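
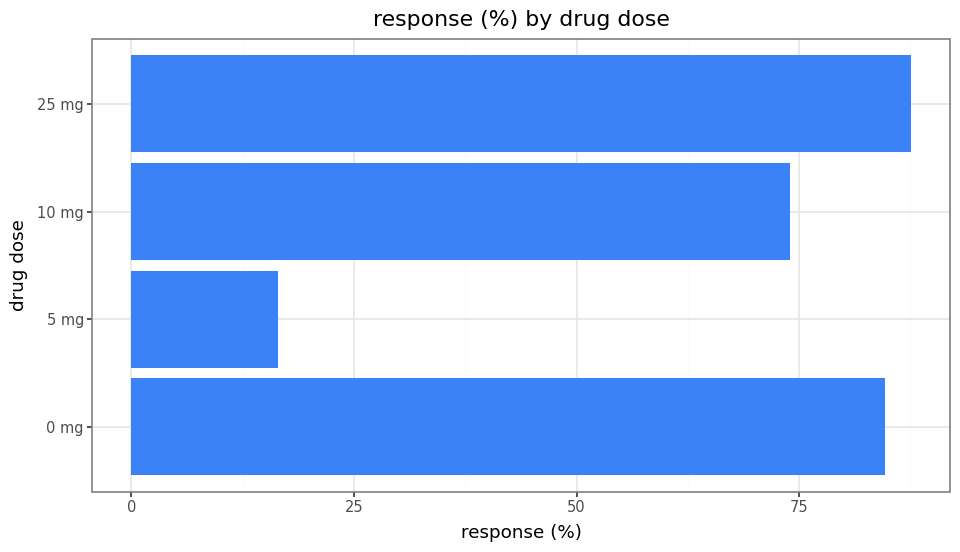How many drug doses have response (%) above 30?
3

Above 30: 0 mg, 10 mg, 25 mg.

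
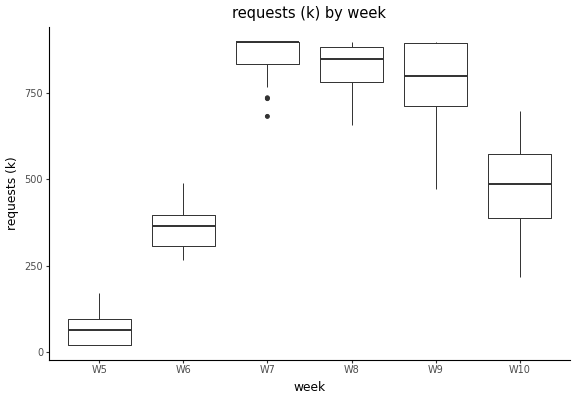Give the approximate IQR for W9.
≈ 200

Q3 ≈ 900, Q1 ≈ 700; IQR ≈ 200.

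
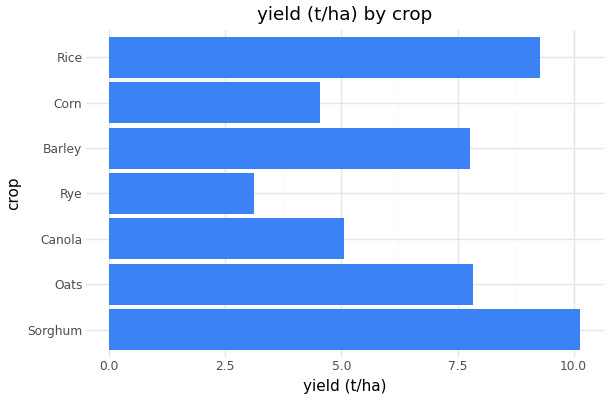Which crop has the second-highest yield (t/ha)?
Top 3: Sorghum ≈ 10, Rice ≈ 9, Oats ≈ 8.

Rice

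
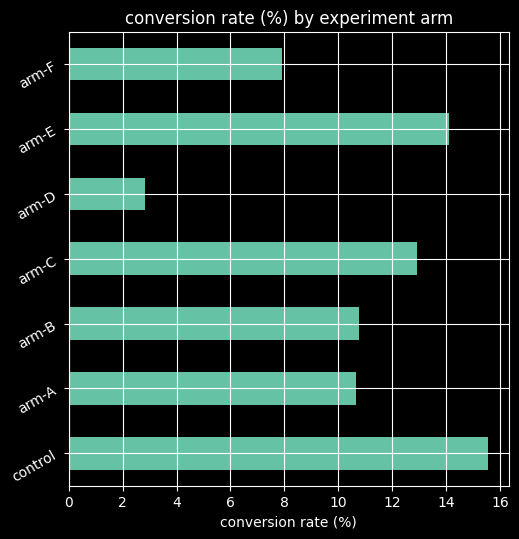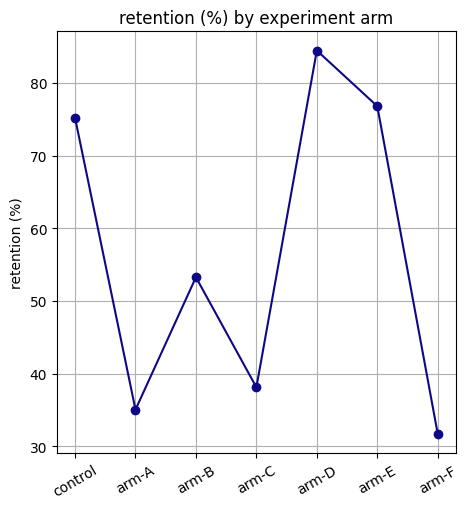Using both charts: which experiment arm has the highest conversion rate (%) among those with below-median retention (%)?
Chart 2 median retention (%) ≈ 50; below-median experiment arms: arm-A, arm-C, arm-F. Among those, arm-C has the highest conversion rate (%) (≈ 12).

arm-C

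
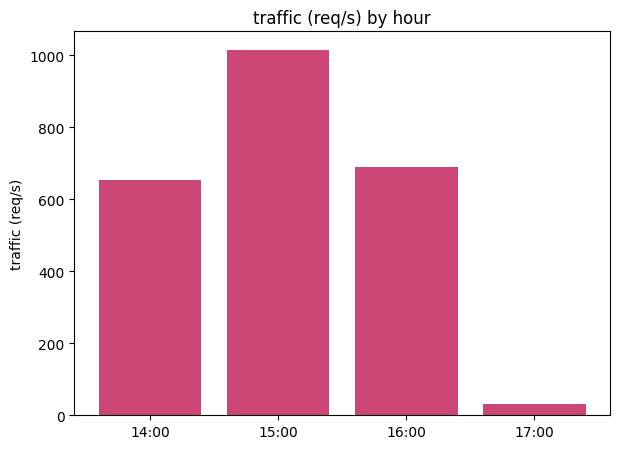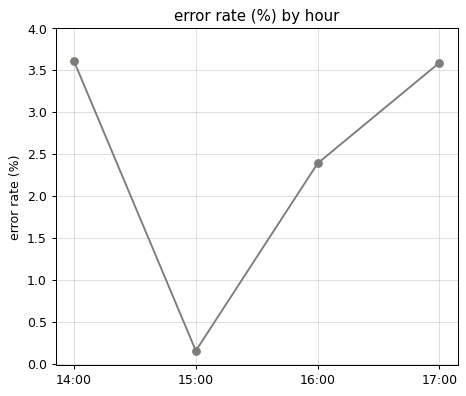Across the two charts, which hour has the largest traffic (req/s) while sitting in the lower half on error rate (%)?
15:00

Chart 2 median error rate (%) ≈ 3; below-median hours: 15:00, 16:00. Among those, 15:00 has the highest traffic (req/s) (≈ 1000).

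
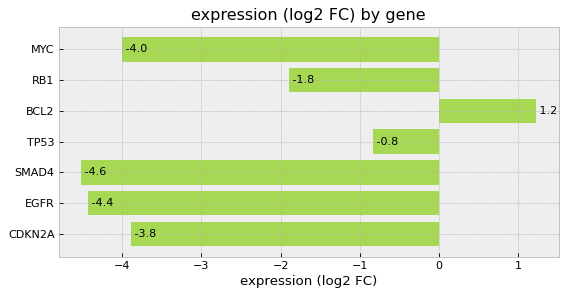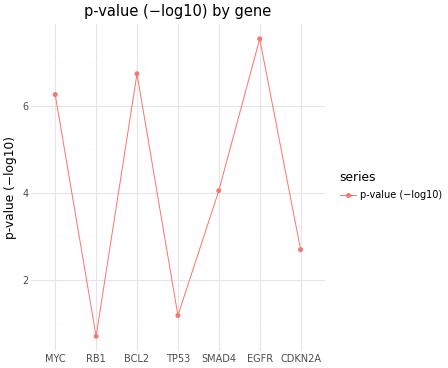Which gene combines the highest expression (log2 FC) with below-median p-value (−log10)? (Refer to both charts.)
Chart 2 median p-value (−log10) ≈ 4; below-median genes: RB1, TP53, CDKN2A. Among those, TP53 has the highest expression (log2 FC) (≈ -0.8).

TP53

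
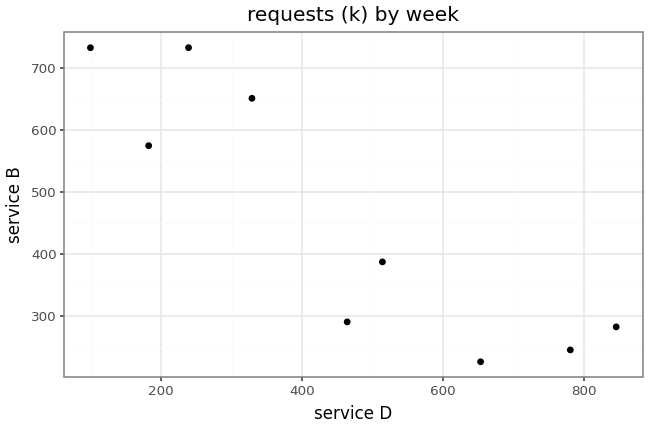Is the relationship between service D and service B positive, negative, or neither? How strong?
negative, strong

Points are negatively correlated; strong (|r| ≈ 0.9).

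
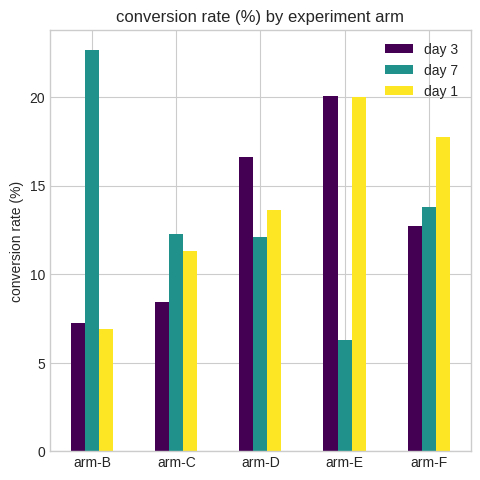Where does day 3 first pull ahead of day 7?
arm-C: day 3 ≈ 8 vs day 7 ≈ 12 (not yet); arm-D: day 3 ≈ 16 vs day 7 ≈ 12 (first crossover).

arm-D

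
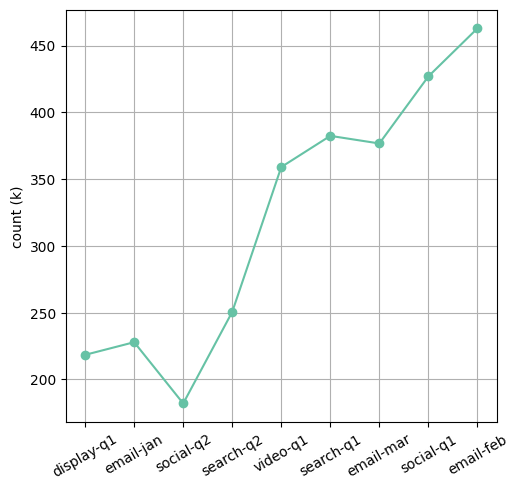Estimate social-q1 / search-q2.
social-q1 ≈ 425, search-q2 ≈ 250; 425/250 ≈ 1.7.

≈ 1.7×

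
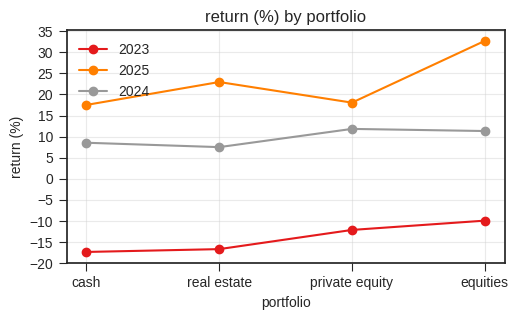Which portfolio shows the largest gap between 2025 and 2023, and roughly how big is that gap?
equities: 2025 ≈ 35, 2023 ≈ -10 → gap ≈ 45. Next-largest (real estate) is only ≈ 40.

equities, ≈ 45 %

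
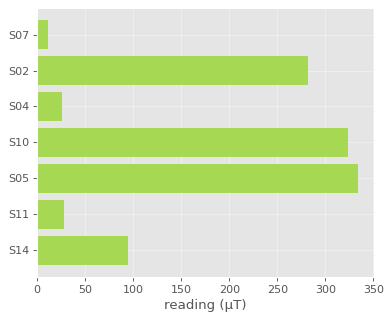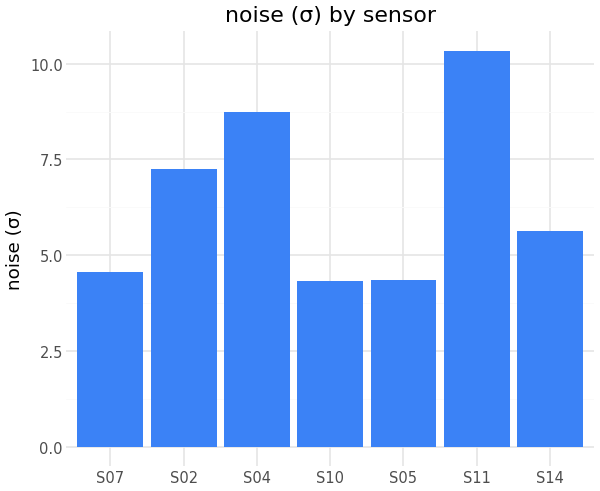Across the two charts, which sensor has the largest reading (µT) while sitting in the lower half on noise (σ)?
Chart 2 median noise (σ) ≈ 6; below-median sensors: S07, S10, S05. Among those, S05 has the highest reading (µT) (≈ 350).

S05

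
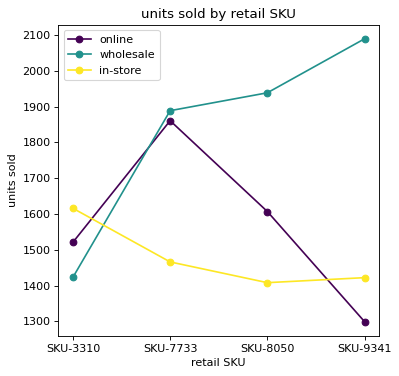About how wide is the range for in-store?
≈ 200

Max SKU-3310 ≈ 1600, min SKU-8050 ≈ 1400; range ≈ 200.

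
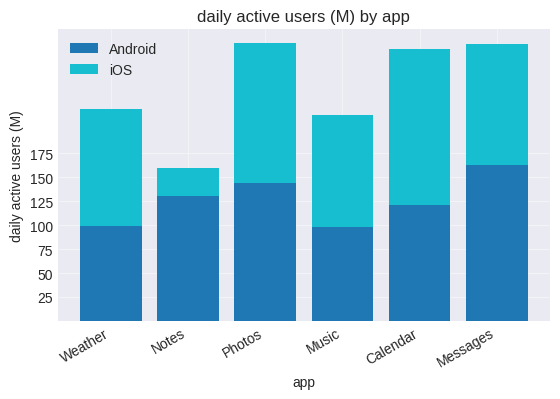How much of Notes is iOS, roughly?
iOS top ≈ 150, bottom ≈ 125; segment ≈ 25.

≈ 25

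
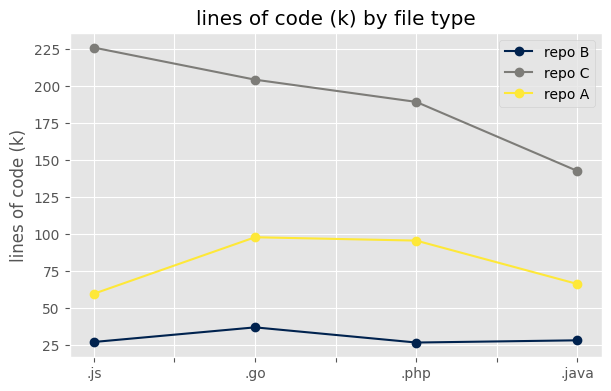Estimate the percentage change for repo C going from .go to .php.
.go ≈ 200, .php ≈ 180; (180 − 200) / 200 ≈ -10%.

≈ -10%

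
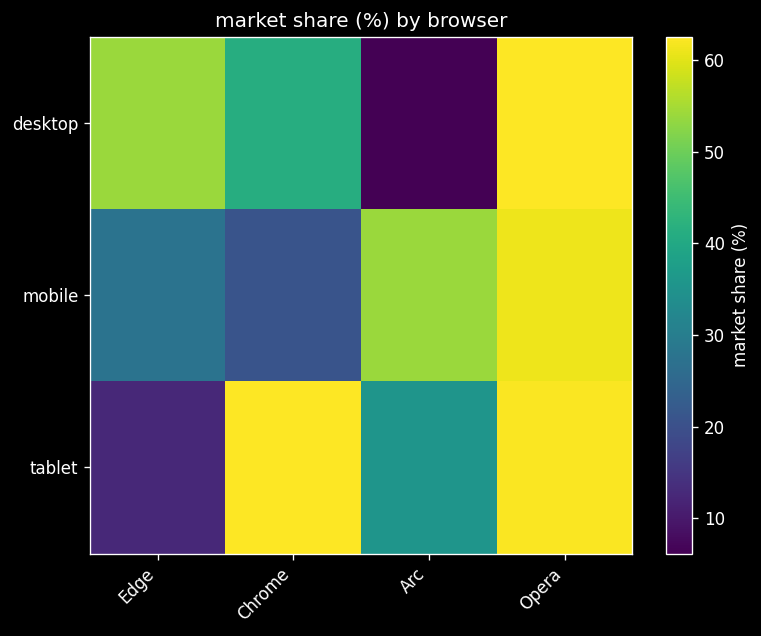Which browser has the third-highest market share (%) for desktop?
Top 4 for desktop: Opera ≈ 60, Edge ≈ 55, Chrome ≈ 40, Arc ≈ 5.

Chrome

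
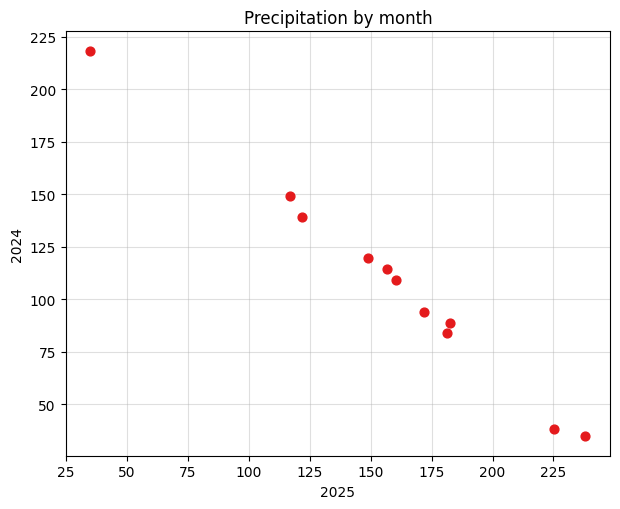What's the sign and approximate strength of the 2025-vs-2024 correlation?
negative, strong

Points are negatively correlated; strong (|r| ≈ 1.0).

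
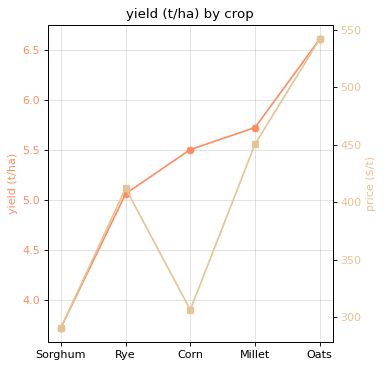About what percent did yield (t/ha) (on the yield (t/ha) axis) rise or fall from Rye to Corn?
Rye ≈ 5.0, Corn ≈ 5.5; (5.5 − 5.0) / 5.0 ≈ +10%.

≈ +10%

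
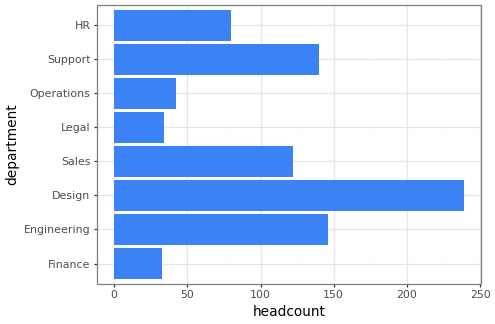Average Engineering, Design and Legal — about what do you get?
≈ 140

(140 + 240 + 40) / 3 ≈ 140.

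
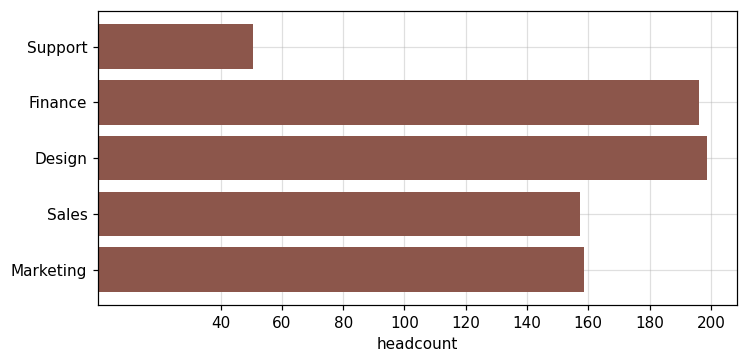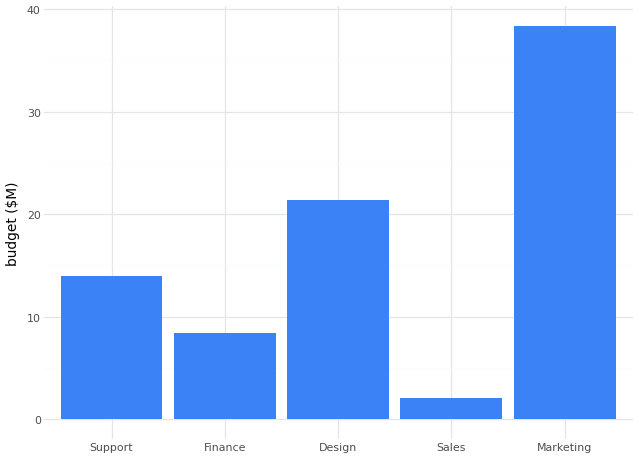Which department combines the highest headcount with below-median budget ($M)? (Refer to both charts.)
Chart 2 median budget ($M) ≈ 15; below-median departments: Finance, Sales. Among those, Finance has the highest headcount (≈ 200).

Finance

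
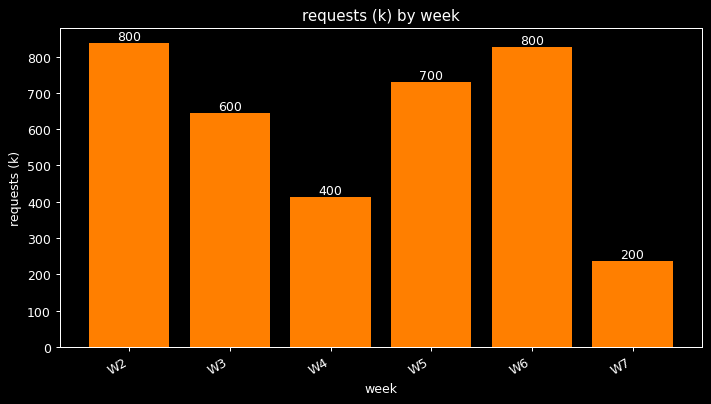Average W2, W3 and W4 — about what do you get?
(800 + 600 + 400) / 3 ≈ 600.

≈ 600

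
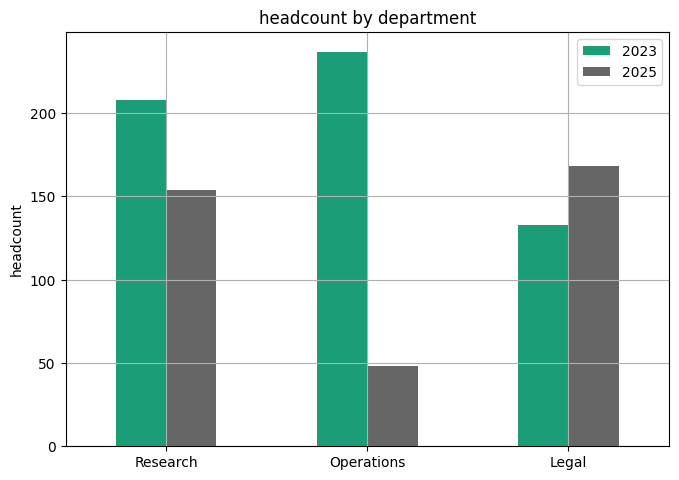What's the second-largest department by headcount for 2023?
Top 3 for 2023: Operations ≈ 240, Research ≈ 200, Legal ≈ 140.

Research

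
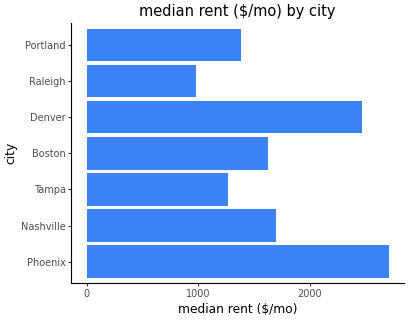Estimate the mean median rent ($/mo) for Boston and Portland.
(1500 + 1500) / 2 ≈ 1500.

≈ 1500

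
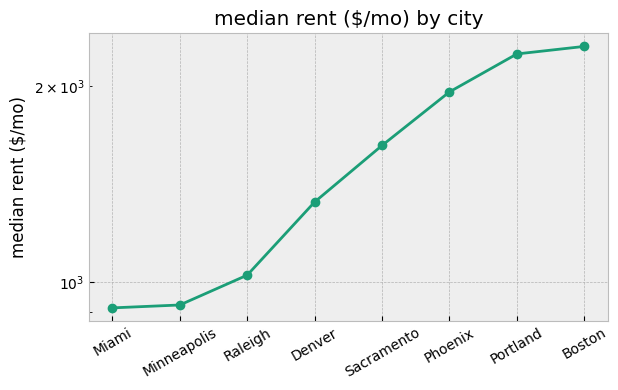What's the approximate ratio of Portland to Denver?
Portland ≈ 2200, Denver ≈ 1400; 2200/1400 ≈ 1.57.

≈ 1.57×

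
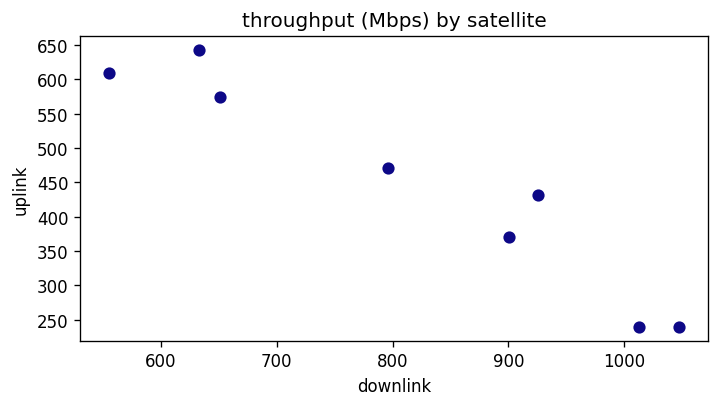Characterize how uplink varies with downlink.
negative, strong

Points are negatively correlated; strong (|r| ≈ 1.0).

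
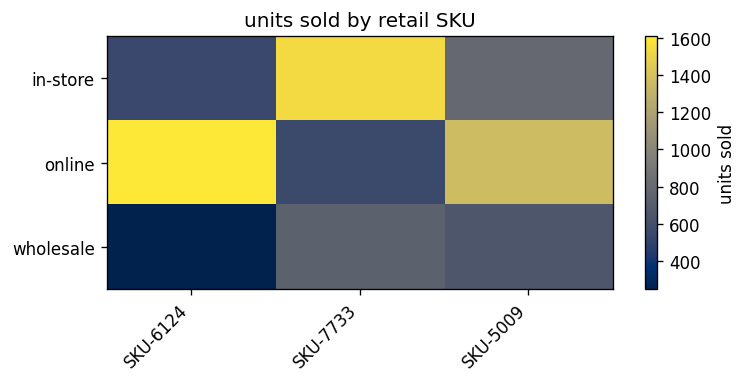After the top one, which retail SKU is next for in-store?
SKU-5009

Top 3 for in-store: SKU-7733 ≈ 1600, SKU-5009 ≈ 800, SKU-6124 ≈ 600.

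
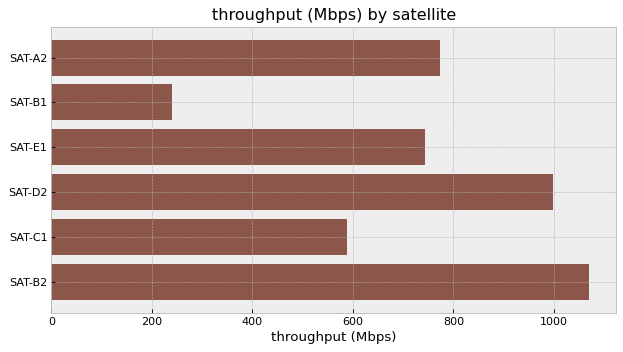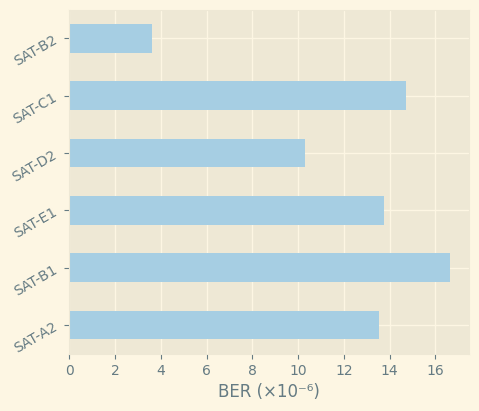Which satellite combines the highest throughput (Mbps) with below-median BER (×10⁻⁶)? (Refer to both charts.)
SAT-B2

Chart 2 median BER (×10⁻⁶) ≈ 14; below-median satellites: SAT-A2, SAT-D2, SAT-B2. Among those, SAT-B2 has the highest throughput (Mbps) (≈ 1100).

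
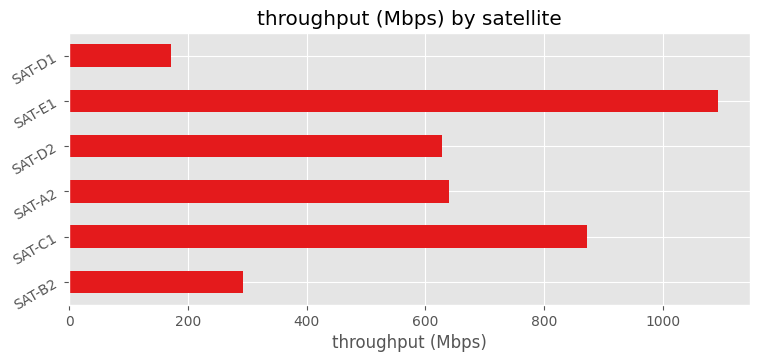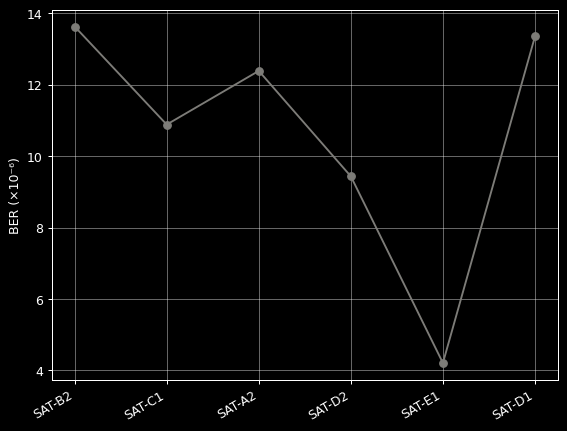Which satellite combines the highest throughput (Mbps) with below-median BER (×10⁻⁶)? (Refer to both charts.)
SAT-E1

Chart 2 median BER (×10⁻⁶) ≈ 12; below-median satellites: SAT-C1, SAT-D2, SAT-E1. Among those, SAT-E1 has the highest throughput (Mbps) (≈ 1000).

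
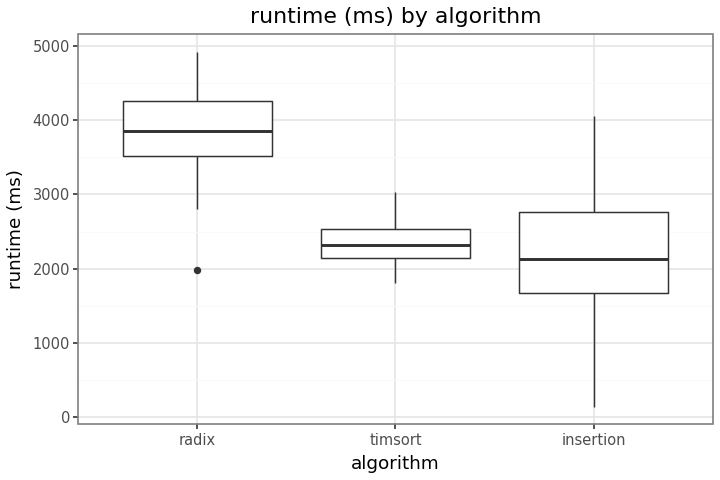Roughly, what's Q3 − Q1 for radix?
≈ 600

Q3 ≈ 4200, Q1 ≈ 3600; IQR ≈ 600.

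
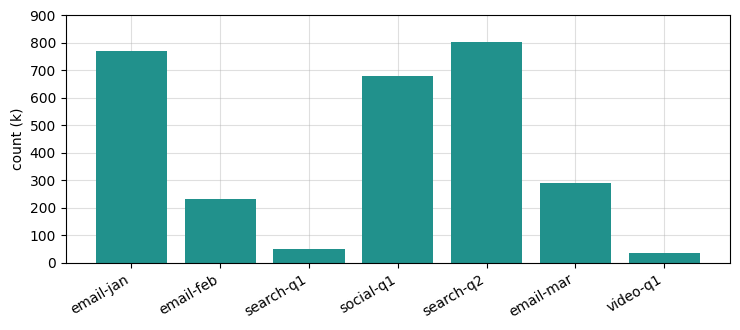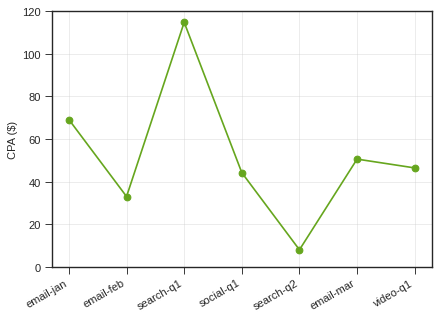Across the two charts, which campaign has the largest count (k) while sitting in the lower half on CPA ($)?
Chart 2 median CPA ($) ≈ 40; below-median campaigns: email-feb, social-q1, search-q2. Among those, search-q2 has the highest count (k) (≈ 800).

search-q2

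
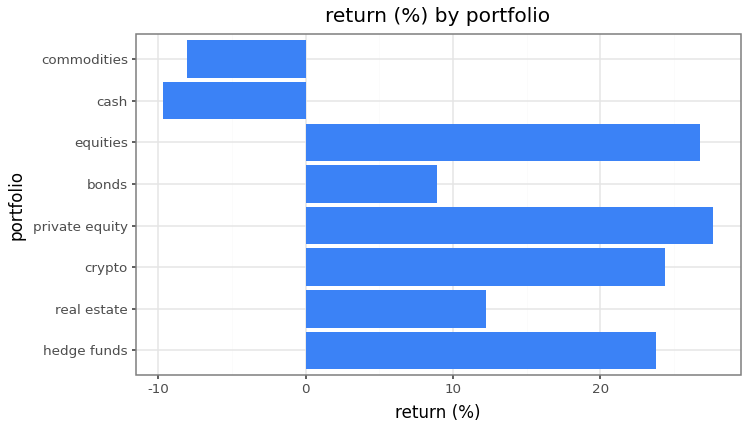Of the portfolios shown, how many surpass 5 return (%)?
6

Above 5: hedge funds, real estate, crypto, private equity, bonds, equities.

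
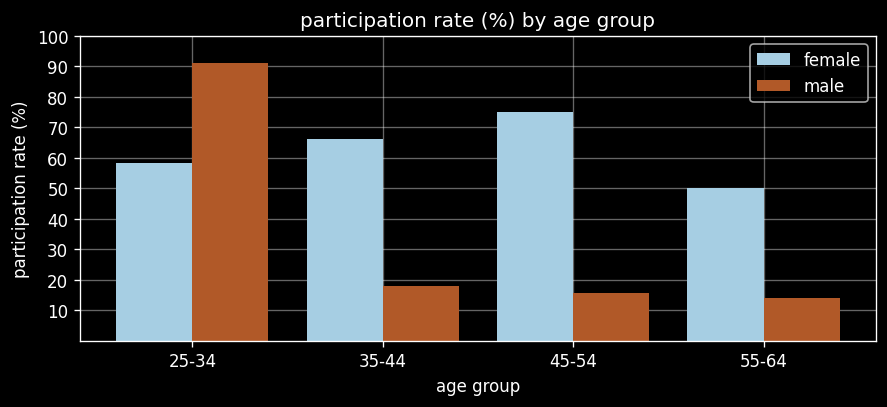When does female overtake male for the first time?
35-44

25-34: female ≈ 60 vs male ≈ 90 (not yet); 35-44: female ≈ 70 vs male ≈ 20 (first crossover).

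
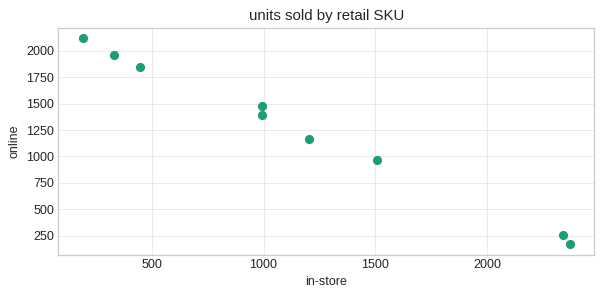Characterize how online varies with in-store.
negative, strong

Points are negatively correlated; strong (|r| ≈ 1.0).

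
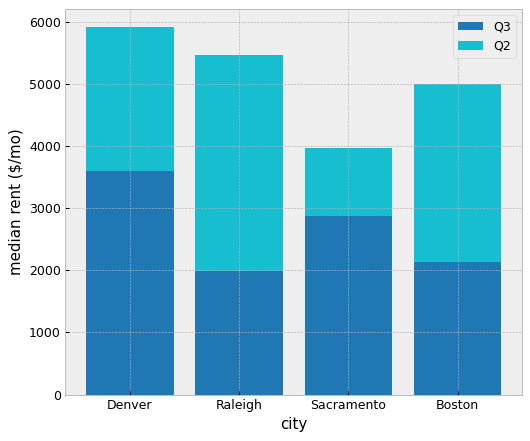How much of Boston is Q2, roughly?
Q2 top ≈ 5000, bottom ≈ 2000; segment ≈ 3000.

≈ 3000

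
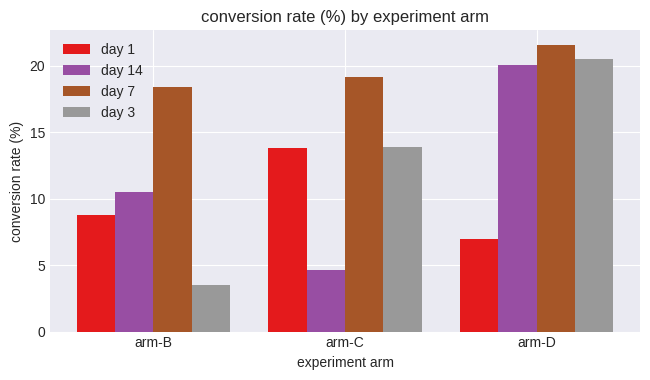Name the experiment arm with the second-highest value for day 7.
Top 3 for day 7: arm-D ≈ 22, arm-C ≈ 20, arm-B ≈ 18.

arm-C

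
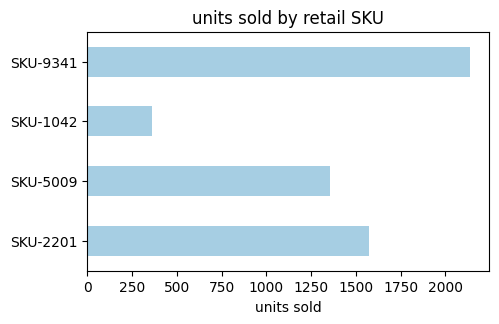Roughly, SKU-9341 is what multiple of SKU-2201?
≈ 1.38×

SKU-9341 ≈ 2200, SKU-2201 ≈ 1600; 2200/1600 ≈ 1.38.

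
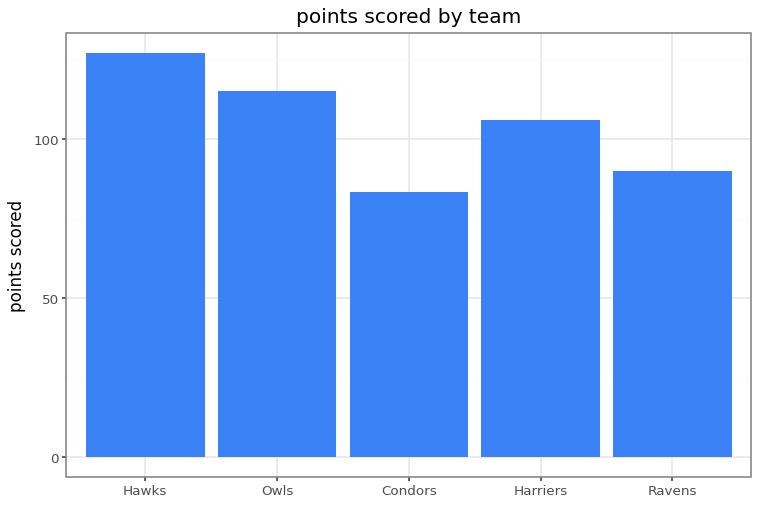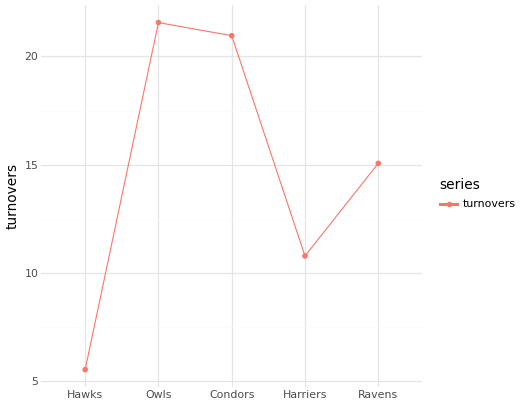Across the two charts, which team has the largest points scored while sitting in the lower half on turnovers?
Hawks

Chart 2 median turnovers ≈ 16; below-median teams: Hawks, Harriers. Among those, Hawks has the highest points scored (≈ 120).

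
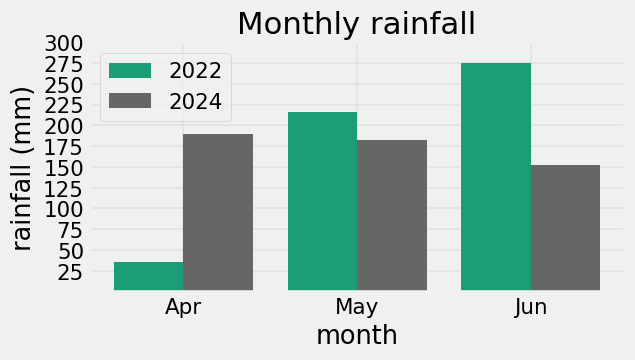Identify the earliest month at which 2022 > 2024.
Apr: 2022 ≈ 25 vs 2024 ≈ 200 (not yet); May: 2022 ≈ 225 vs 2024 ≈ 175 (first crossover).

May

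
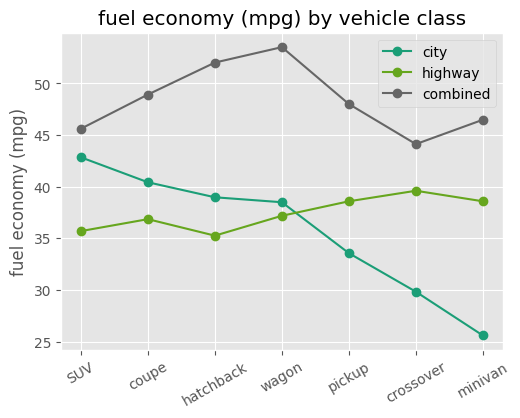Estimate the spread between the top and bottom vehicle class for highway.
Max crossover ≈ 40, min hatchback ≈ 35; range ≈ 5.

≈ 5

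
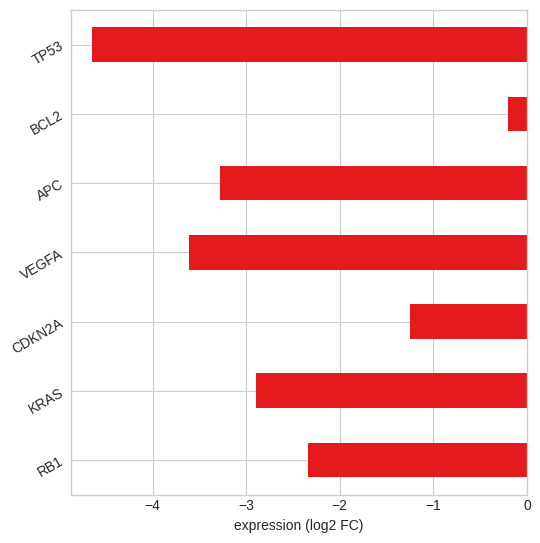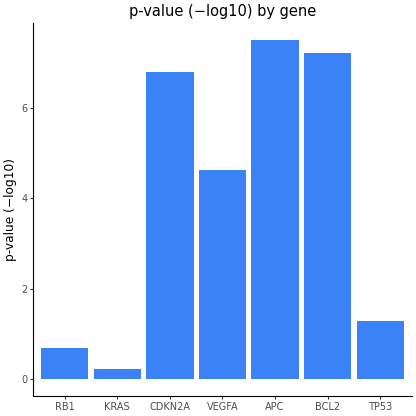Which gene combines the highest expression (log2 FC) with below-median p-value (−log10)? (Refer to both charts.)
RB1

Chart 2 median p-value (−log10) ≈ 5; below-median genes: RB1, KRAS, TP53. Among those, RB1 has the highest expression (log2 FC) (≈ -2).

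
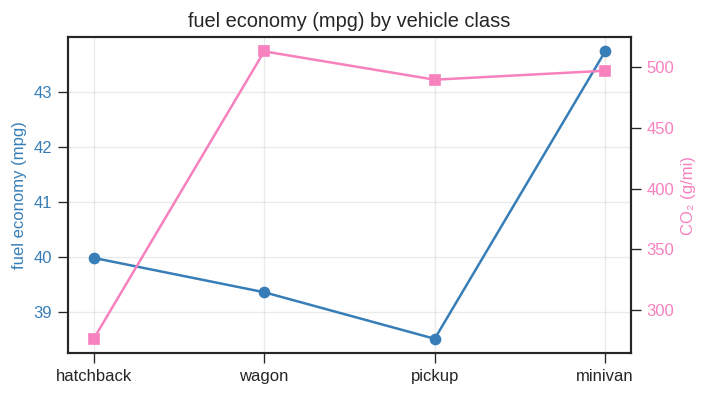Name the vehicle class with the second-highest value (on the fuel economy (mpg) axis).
hatchback

Top 3 (on the fuel economy (mpg) axis): minivan ≈ 43.5, hatchback ≈ 40.0, wagon ≈ 39.5.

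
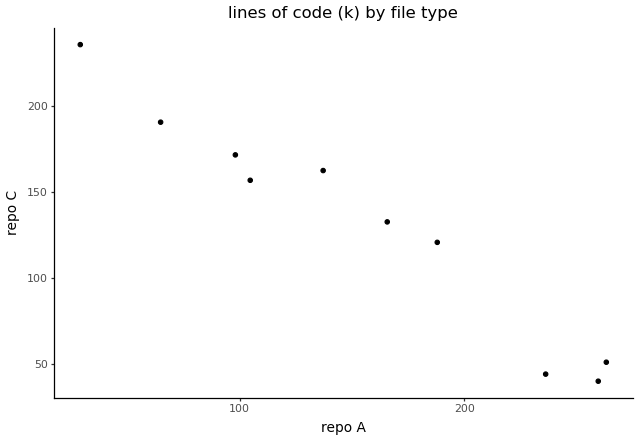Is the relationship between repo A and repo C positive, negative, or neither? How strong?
Points are negatively correlated; strong (|r| ≈ 1.0).

negative, strong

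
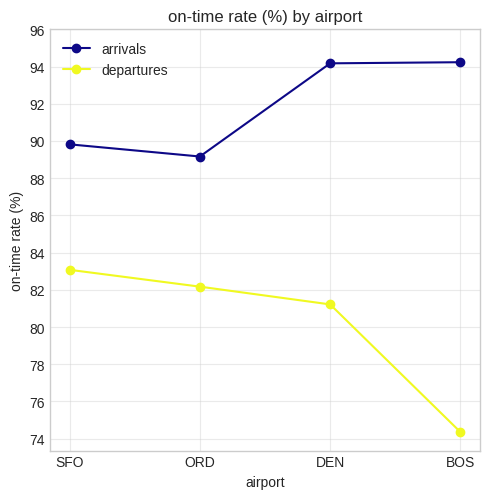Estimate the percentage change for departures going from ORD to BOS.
≈ -9.8%

ORD ≈ 82, BOS ≈ 74; (74 − 82) / 82 ≈ -9.8%.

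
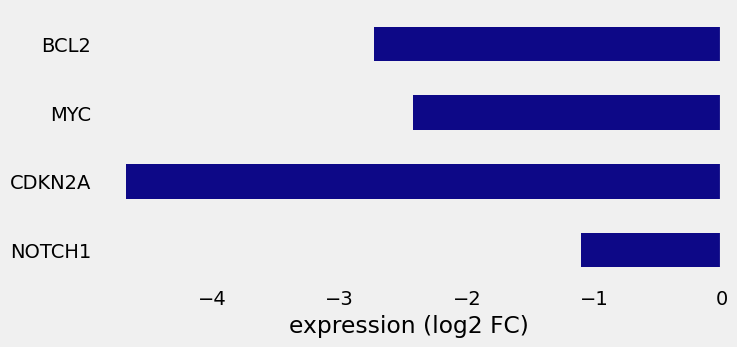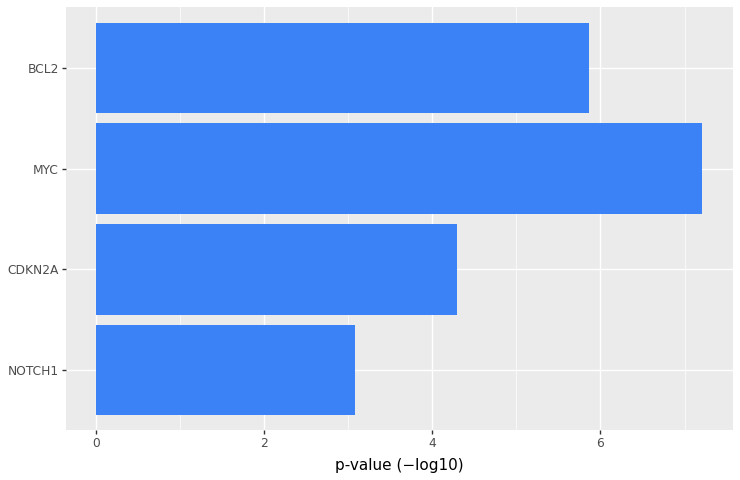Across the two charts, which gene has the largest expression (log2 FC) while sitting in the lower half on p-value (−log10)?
NOTCH1

Chart 2 median p-value (−log10) ≈ 5; below-median genes: NOTCH1, CDKN2A. Among those, NOTCH1 has the highest expression (log2 FC) (≈ -1).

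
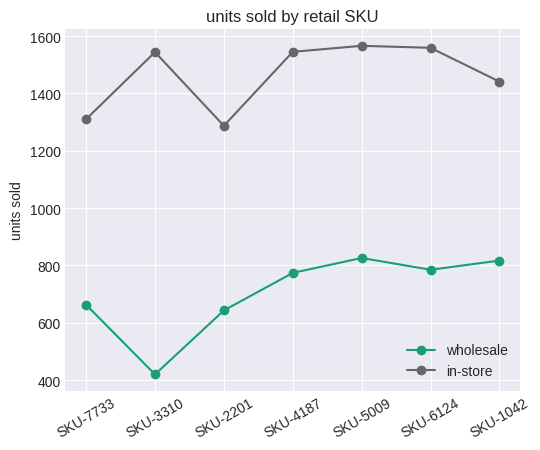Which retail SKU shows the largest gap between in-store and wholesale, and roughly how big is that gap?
SKU-3310, ≈ 1100

SKU-3310: in-store ≈ 1500, wholesale ≈ 400 → gap ≈ 1100. Next-largest (SKU-6124) is only ≈ 800.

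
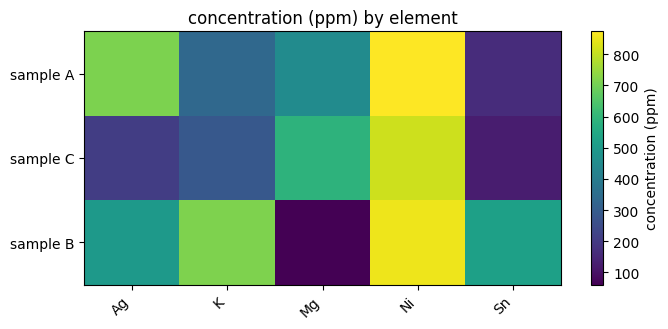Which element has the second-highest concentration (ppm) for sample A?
Top 3 for sample A: Ni ≈ 900, Ag ≈ 700, Mg ≈ 500.

Ag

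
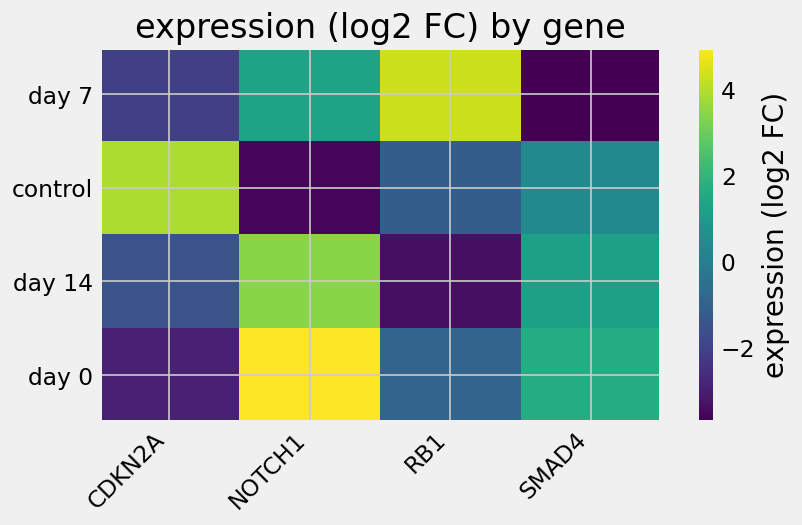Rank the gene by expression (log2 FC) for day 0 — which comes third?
RB1

Top 4 for day 0: NOTCH1 ≈ 5, SMAD4 ≈ 2, RB1 ≈ -1, CDKN2A ≈ -3.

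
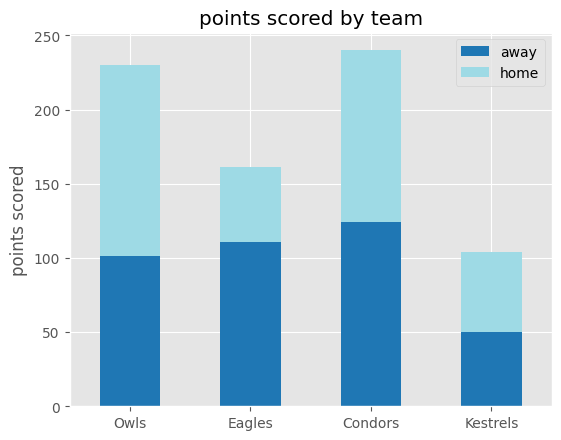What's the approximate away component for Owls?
≈ 100

away top ≈ 100, bottom ≈ 0; segment ≈ 100.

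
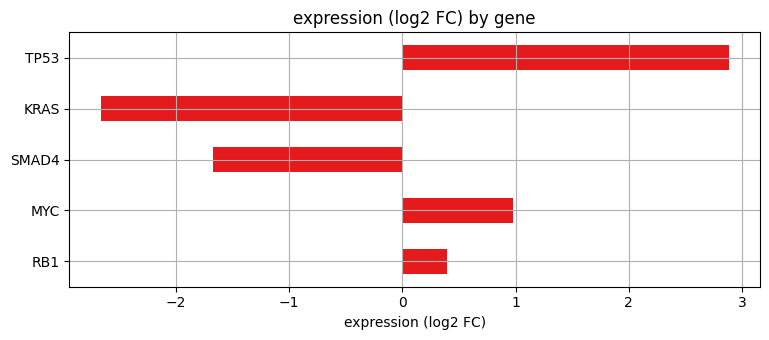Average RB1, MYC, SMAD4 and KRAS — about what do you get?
≈ -0.62

(0.5 + 1.0 + -1.5 + -2.5) / 4 ≈ -0.62.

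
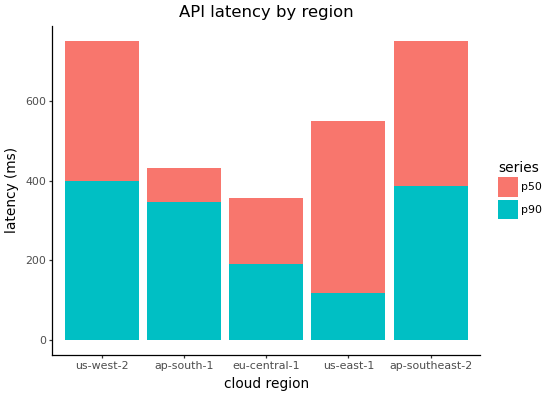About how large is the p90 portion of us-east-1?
≈ 100

p90 top ≈ 100, bottom ≈ 0; segment ≈ 100.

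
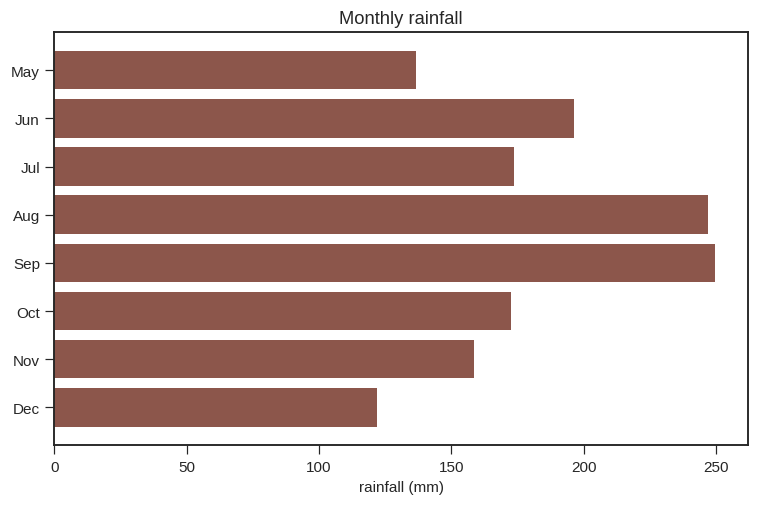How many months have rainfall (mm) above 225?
Above 225: Aug, Sep.

2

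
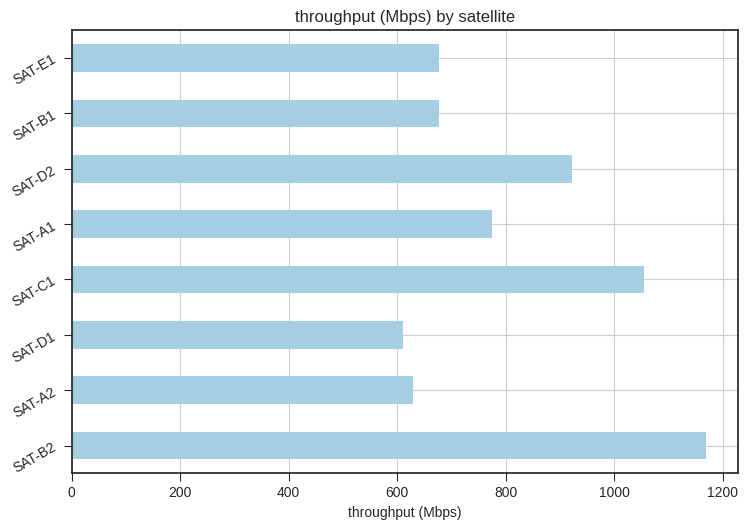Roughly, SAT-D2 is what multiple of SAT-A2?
≈ 1.5×

SAT-D2 ≈ 900, SAT-A2 ≈ 600; 900/600 ≈ 1.5.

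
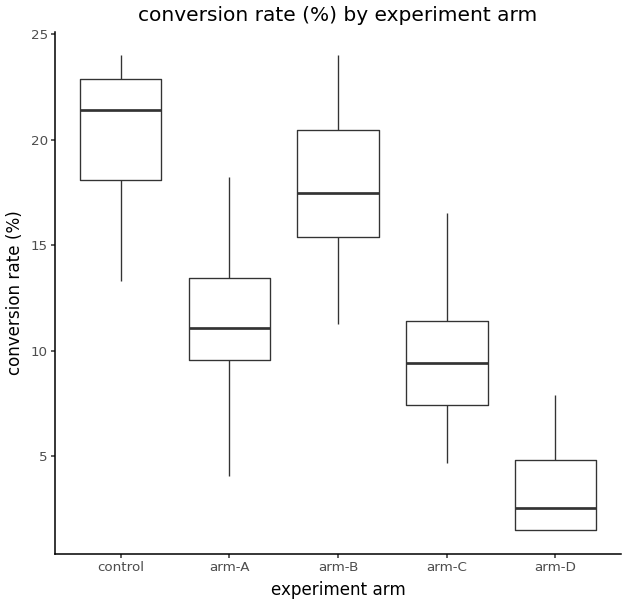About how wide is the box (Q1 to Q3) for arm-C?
Q3 ≈ 12, Q1 ≈ 8; IQR ≈ 4.

≈ 4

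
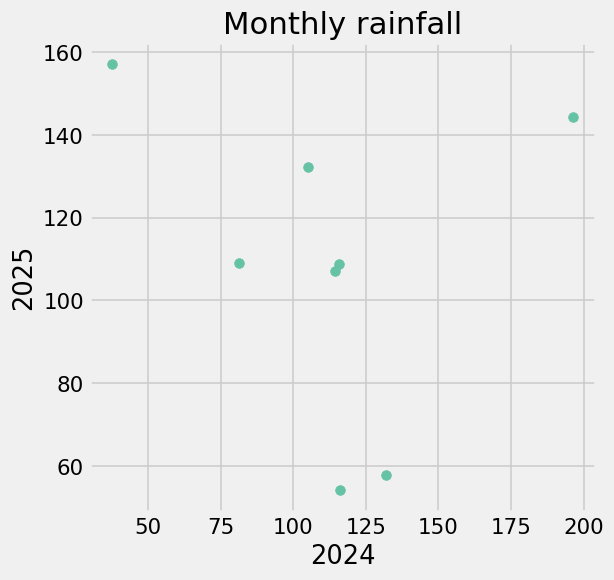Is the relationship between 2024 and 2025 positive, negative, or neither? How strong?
Points are roughly uncorrelated; weak (|r| ≈ 0.2).

no clear correlation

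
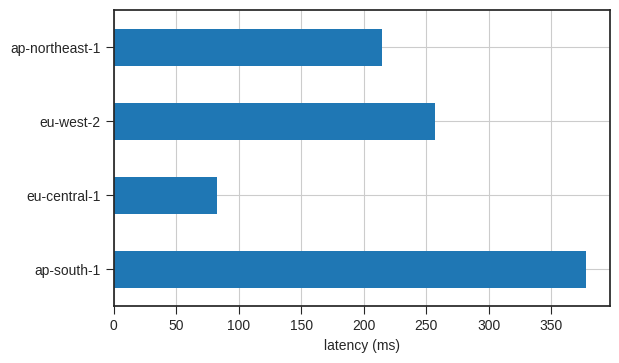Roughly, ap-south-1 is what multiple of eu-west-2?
≈ 1.6×

ap-south-1 ≈ 400, eu-west-2 ≈ 250; 400/250 ≈ 1.6.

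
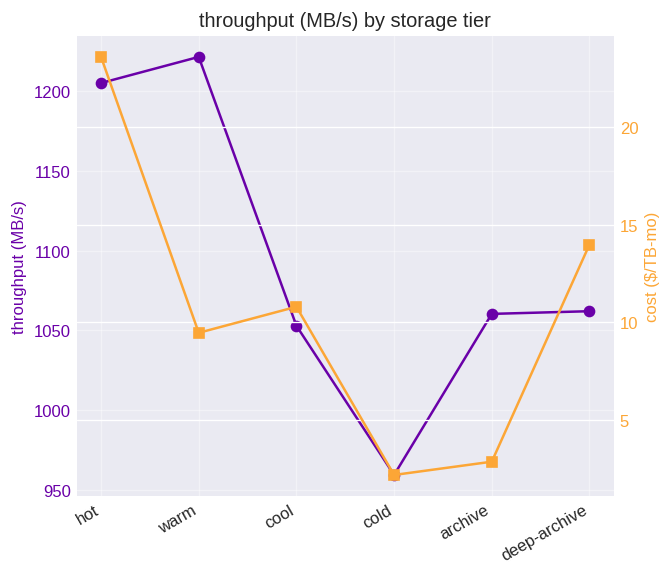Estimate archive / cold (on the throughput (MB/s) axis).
≈ 1.11×

archive ≈ 1050, cold ≈ 950; 1050/950 ≈ 1.11.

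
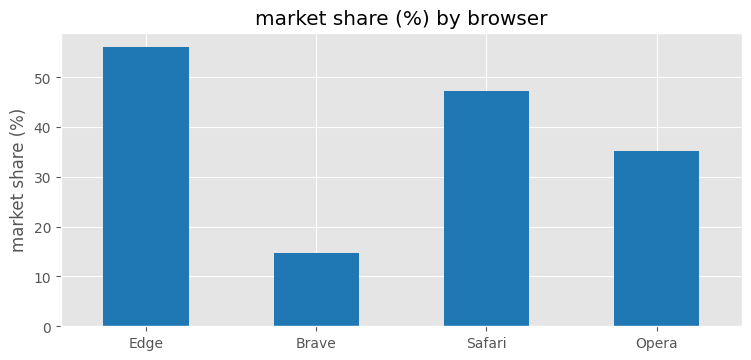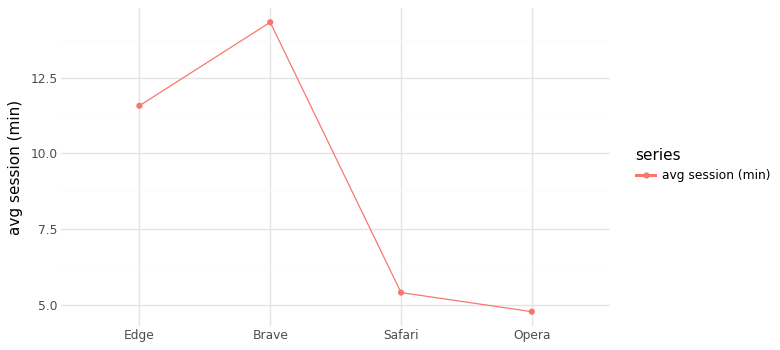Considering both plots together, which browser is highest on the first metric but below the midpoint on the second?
Safari

Chart 2 median avg session (min) ≈ 8; below-median browsers: Safari, Opera. Among those, Safari has the highest market share (%) (≈ 50).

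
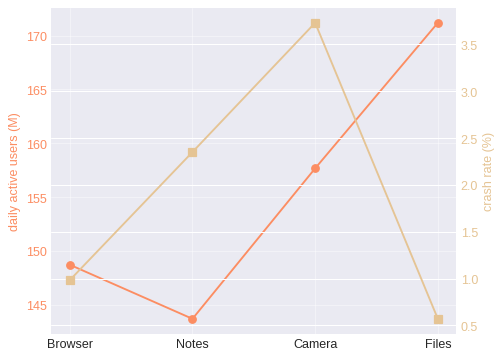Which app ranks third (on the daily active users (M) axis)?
Top 4 (on the daily active users (M) axis): Files ≈ 170, Camera ≈ 160, Browser ≈ 150, Notes ≈ 145.

Browser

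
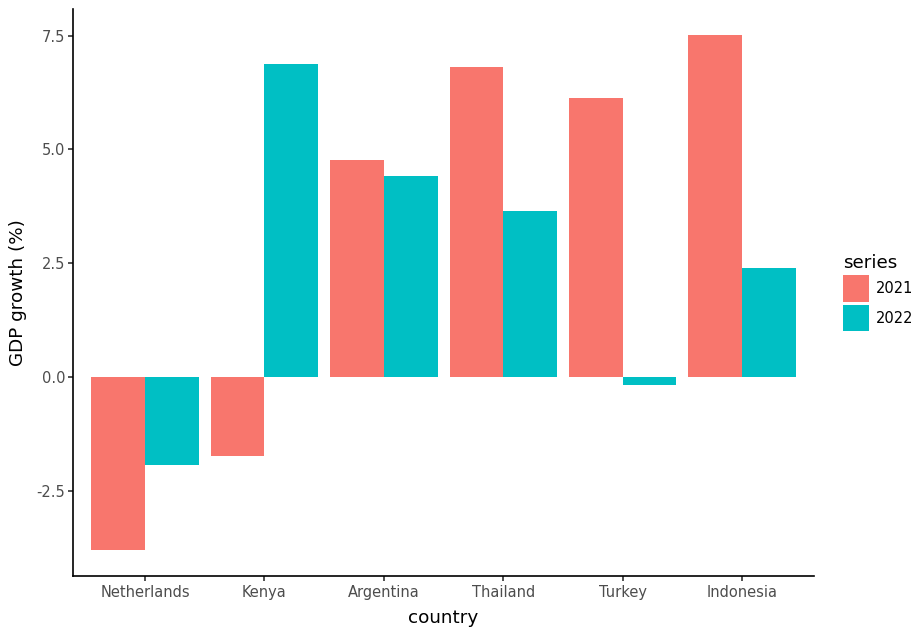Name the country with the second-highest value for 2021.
Thailand

Top 3 for 2021: Indonesia ≈ 8, Thailand ≈ 7, Turkey ≈ 6.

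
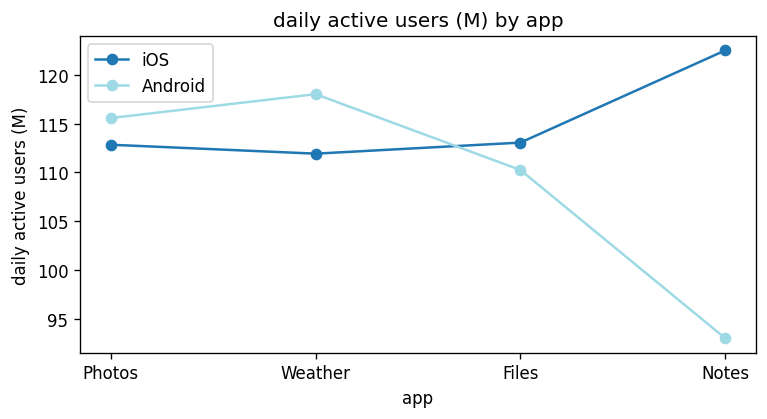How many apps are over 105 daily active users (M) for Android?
Above 105: Photos, Weather, Files.

3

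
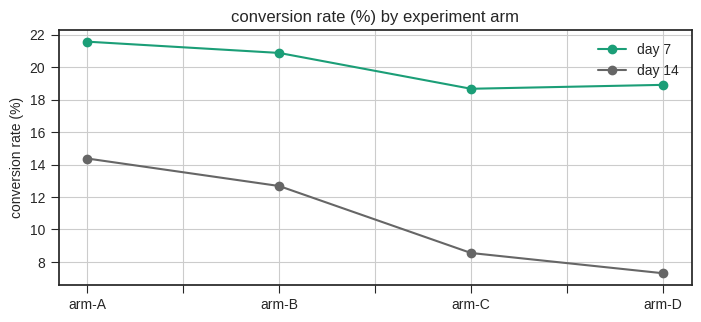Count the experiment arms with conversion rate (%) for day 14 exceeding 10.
2

Above 10: arm-A, arm-B.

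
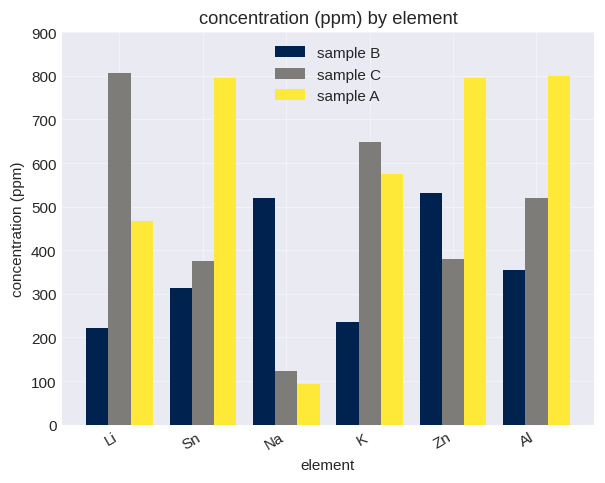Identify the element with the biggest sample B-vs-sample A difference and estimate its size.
Sn: sample B ≈ 300, sample A ≈ 800 → gap ≈ 500. Next-largest (Al) is only ≈ 400.

Sn, ≈ 500 ppm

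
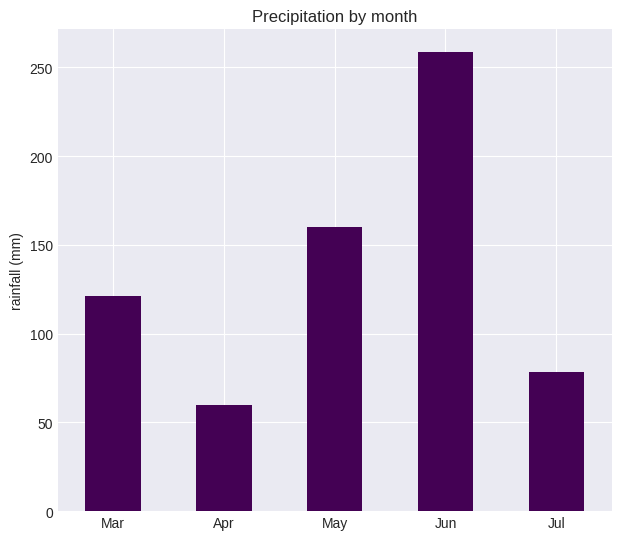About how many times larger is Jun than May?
≈ 1.67×

Jun ≈ 250, May ≈ 150; 250/150 ≈ 1.67.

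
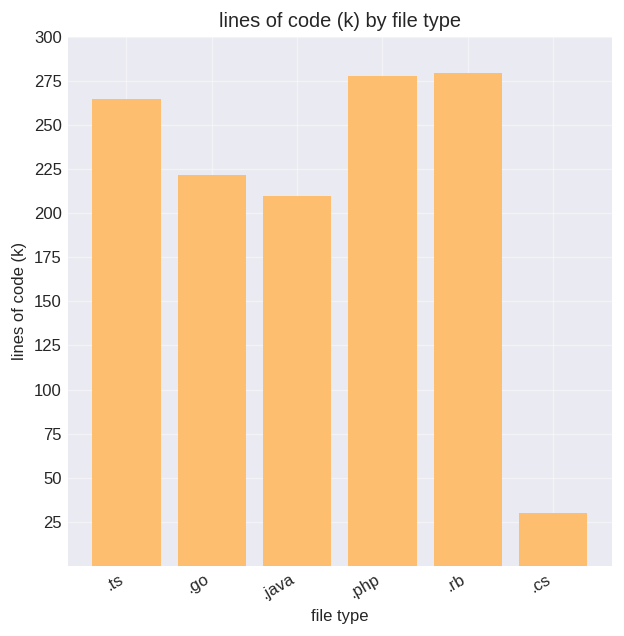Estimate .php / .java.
.php ≈ 275, .java ≈ 200; 275/200 ≈ 1.38.

≈ 1.38×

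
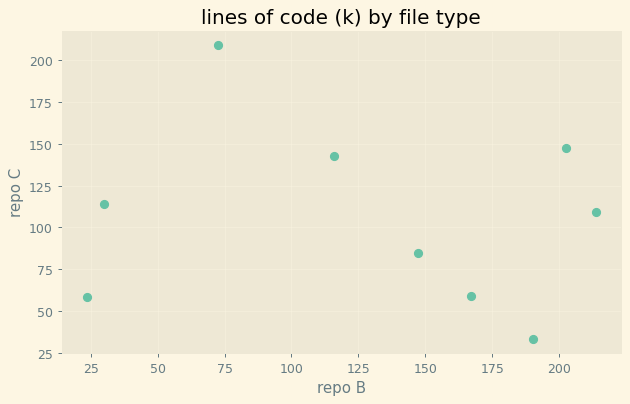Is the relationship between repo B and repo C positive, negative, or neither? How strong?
Points are roughly uncorrelated; weak (|r| ≈ 0.2).

no clear correlation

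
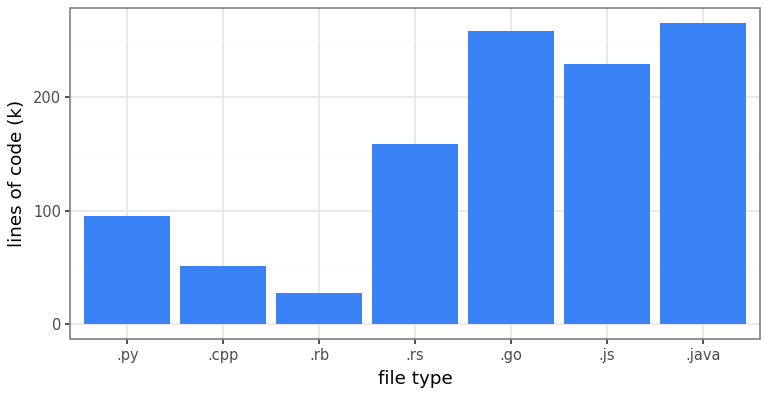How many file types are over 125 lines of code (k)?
Above 125: .rs, .go, .js, .java.

4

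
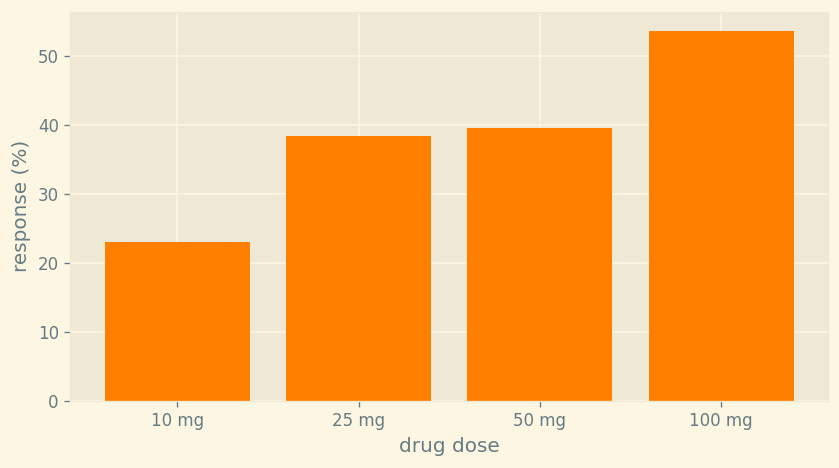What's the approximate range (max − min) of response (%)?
Max 100 mg ≈ 55, min 10 mg ≈ 25; range ≈ 30.

≈ 30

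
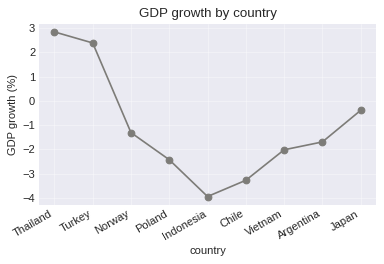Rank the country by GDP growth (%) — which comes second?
Turkey

Top 3: Thailand ≈ 3, Turkey ≈ 2, Japan ≈ 0.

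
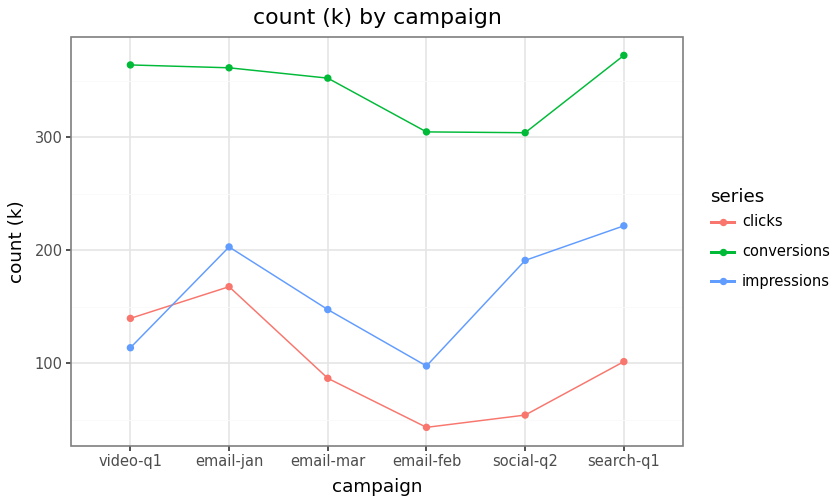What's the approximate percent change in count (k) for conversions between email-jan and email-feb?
email-jan ≈ 350, email-feb ≈ 300; (300 − 350) / 350 ≈ -14.3%.

≈ -14.3%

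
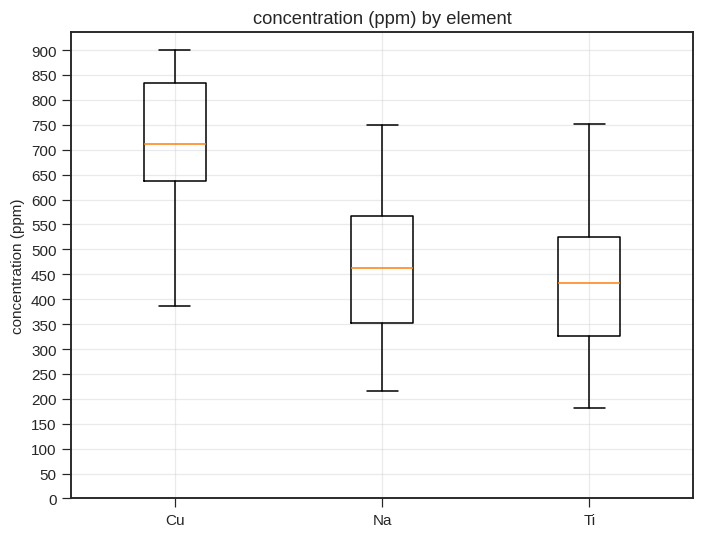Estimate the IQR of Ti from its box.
≈ 200

Q3 ≈ 550, Q1 ≈ 350; IQR ≈ 200.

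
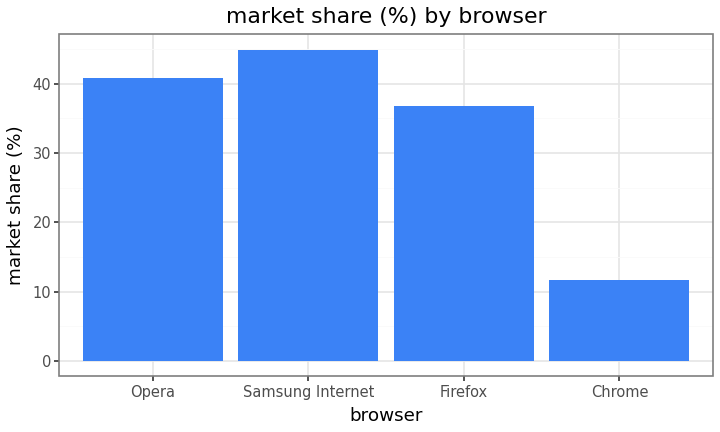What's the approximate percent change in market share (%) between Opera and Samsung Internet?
≈ +12.5%

Opera ≈ 40, Samsung Internet ≈ 45; (45 − 40) / 40 ≈ +12.5%.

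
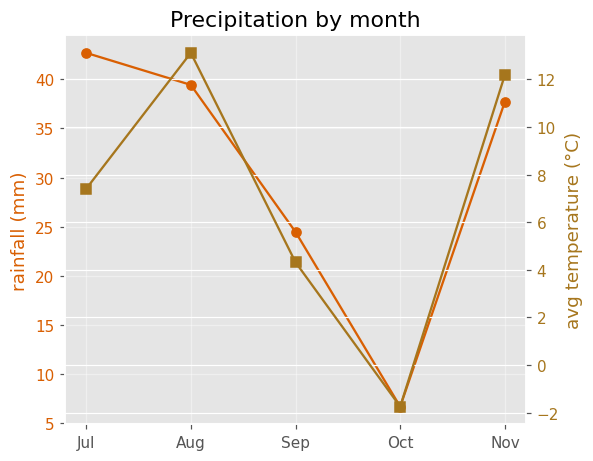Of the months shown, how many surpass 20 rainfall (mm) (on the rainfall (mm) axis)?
4

Above 20: Jul, Aug, Sep, Nov.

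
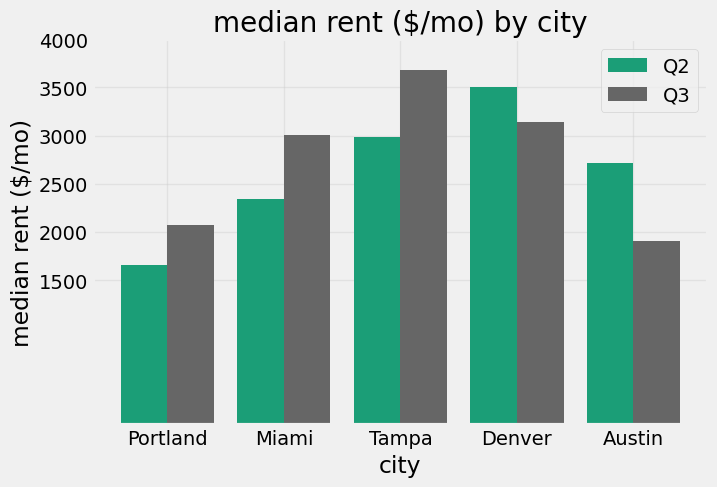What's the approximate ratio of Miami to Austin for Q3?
≈ 1.5×

Miami ≈ 3000, Austin ≈ 2000; 3000/2000 ≈ 1.5.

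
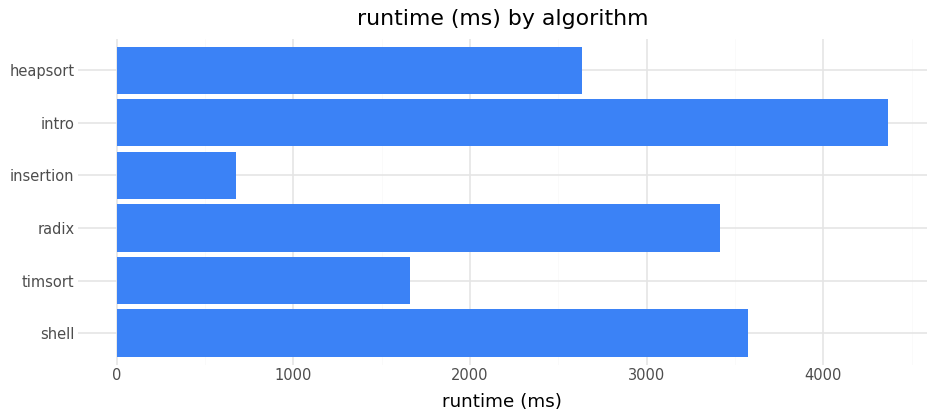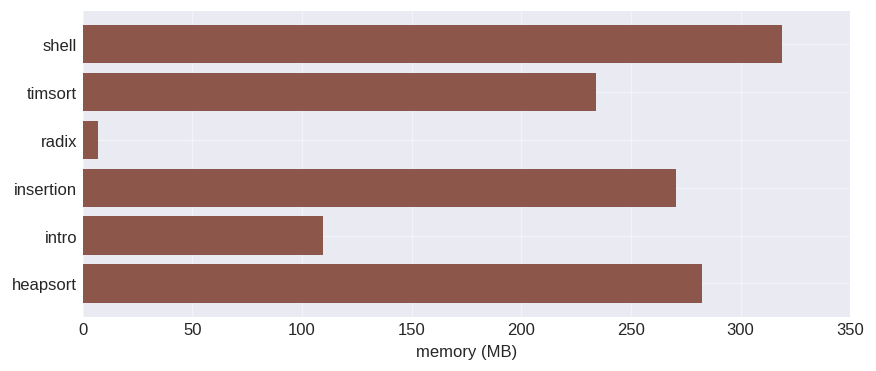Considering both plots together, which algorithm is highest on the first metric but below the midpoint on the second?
Chart 2 median memory (MB) ≈ 250; below-median algorithms: timsort, radix, intro. Among those, intro has the highest runtime (ms) (≈ 4500).

intro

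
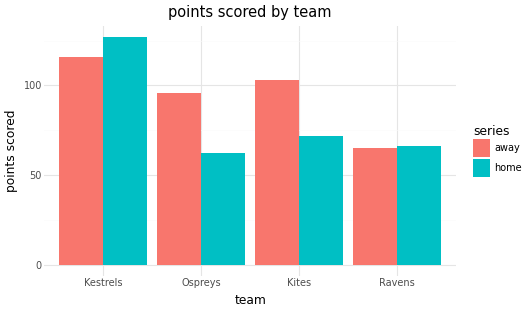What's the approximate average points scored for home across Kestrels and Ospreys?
(120 + 60) / 2 ≈ 90.

≈ 90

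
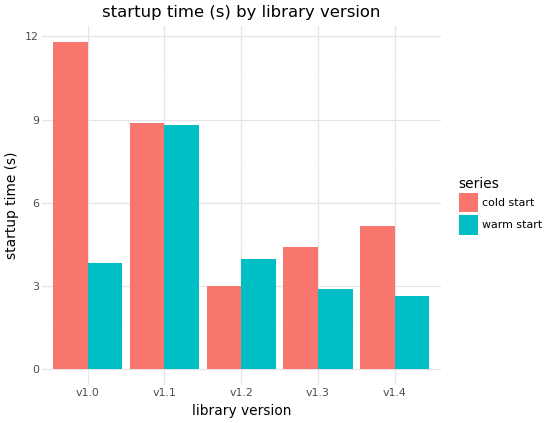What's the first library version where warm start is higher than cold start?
v1.2

v1.1: warm start ≈ 9 vs cold start ≈ 9 (not yet); v1.2: warm start ≈ 4 vs cold start ≈ 3 (first crossover).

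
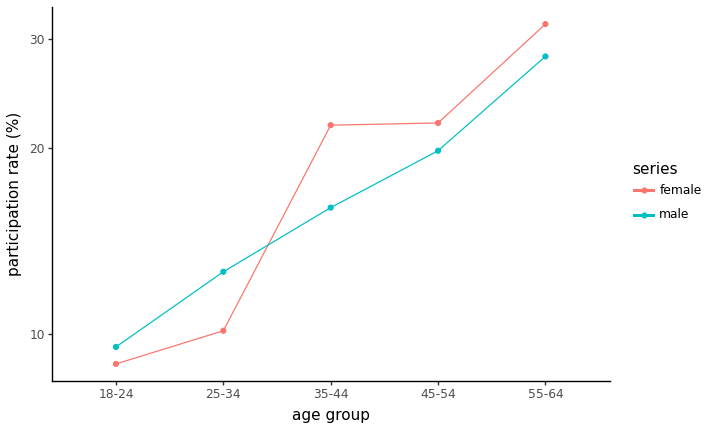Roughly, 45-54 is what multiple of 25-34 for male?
45-54 ≈ 20, 25-34 ≈ 12; 20/12 ≈ 1.67.

≈ 1.67×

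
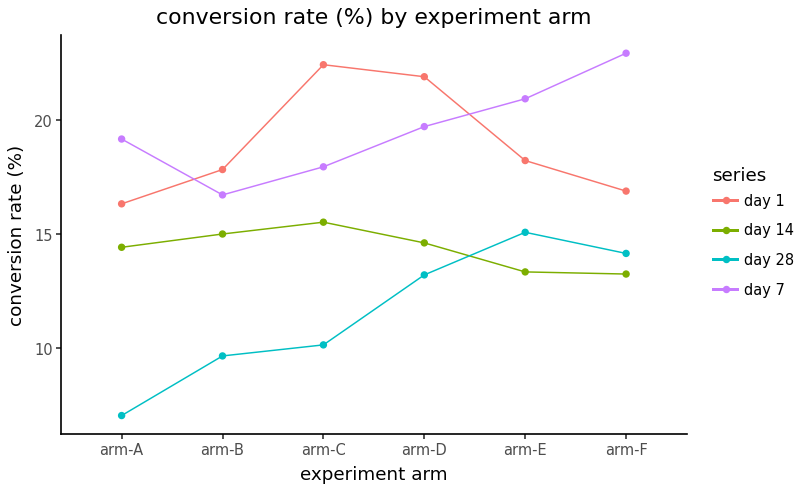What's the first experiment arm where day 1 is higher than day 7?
arm-A: day 1 ≈ 16 vs day 7 ≈ 20 (not yet); arm-B: day 1 ≈ 18 vs day 7 ≈ 16 (first crossover).

arm-B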